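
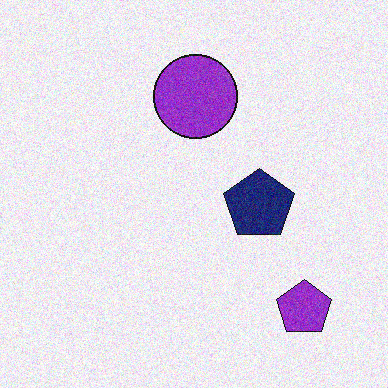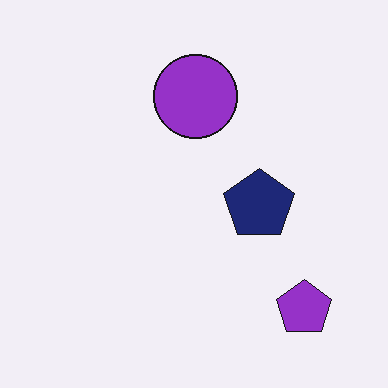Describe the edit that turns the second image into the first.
The first image is the second degraded with moderate additive noise.

Random speckle covers the whole image, including the flat background.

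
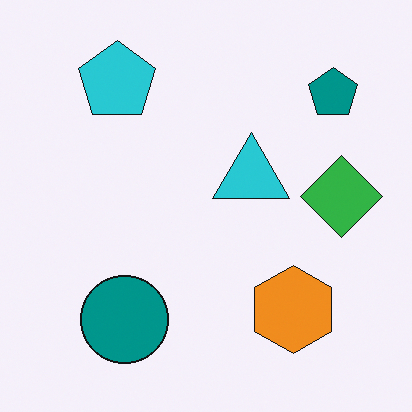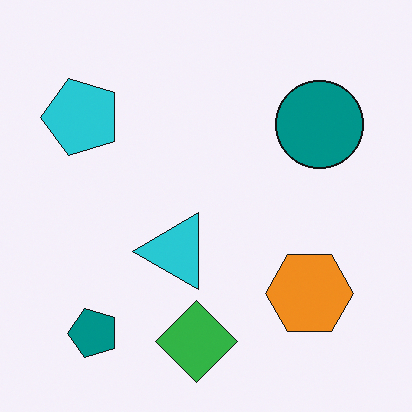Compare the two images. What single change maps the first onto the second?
The image was transposed (reflected across the top-left ↔ bottom-right diagonal).

Shapes have swapped their row and column positions — what was in the top-right is now in the bottom-left — a diagonal reflection.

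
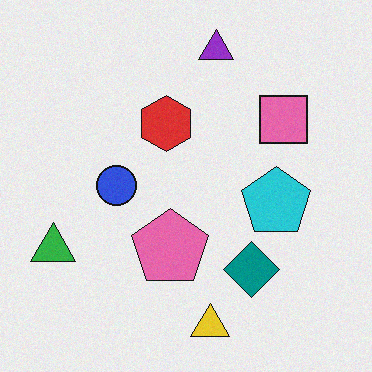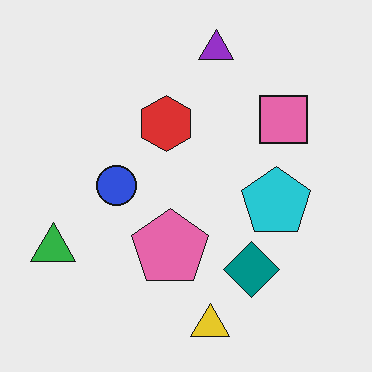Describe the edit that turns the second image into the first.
The transformation is: degraded with a light layer of grain.

Random speckle covers the whole image, including the flat background.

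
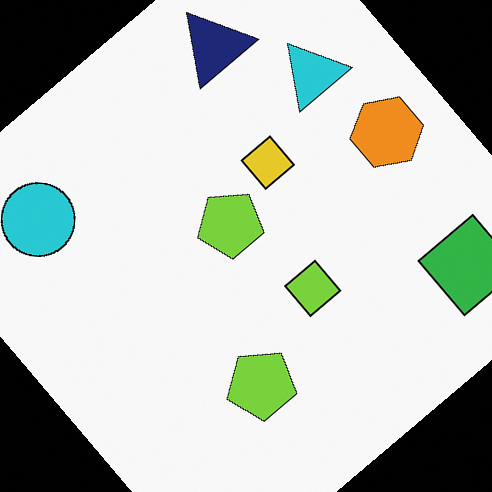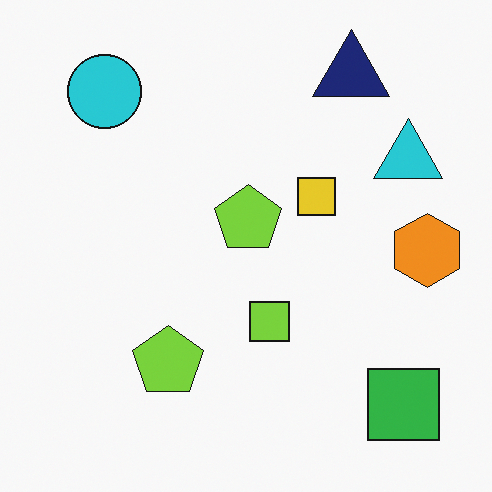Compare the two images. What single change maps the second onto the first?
The image was rotated counter-clockwise by a large amount — several tens of degrees.

Every shape is tilted by the same angle and the image corners show triangular fill wedges — a whole-image rotation by a non-right angle.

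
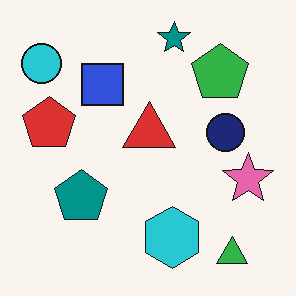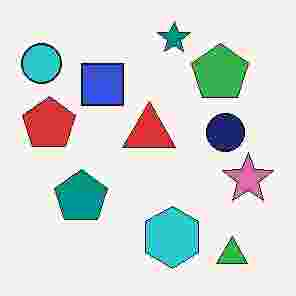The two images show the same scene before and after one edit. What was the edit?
The second image is the first heavily JPEG-compressed with obvious blocking artifacts.

Blocky 8×8 compression artifacts appear around shape edges and the flat background shows ringing — characteristic JPEG degradation.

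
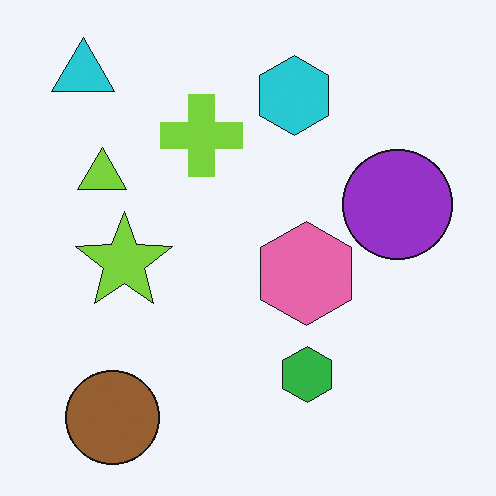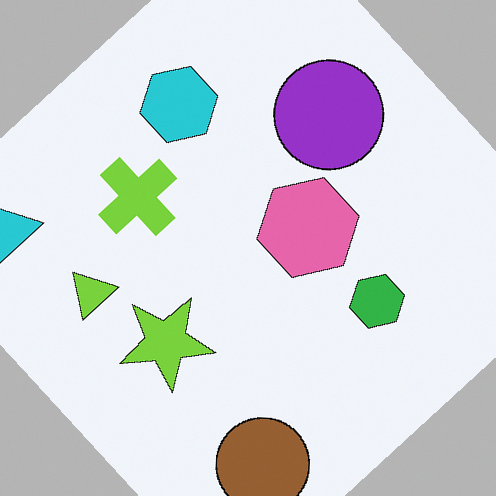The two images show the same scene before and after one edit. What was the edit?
It was rotated counter-clockwise by a large amount — several tens of degrees.

Every shape is tilted by the same angle and the image corners show triangular fill wedges — a whole-image rotation by a non-right angle.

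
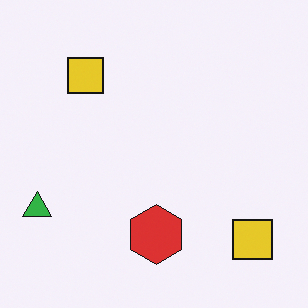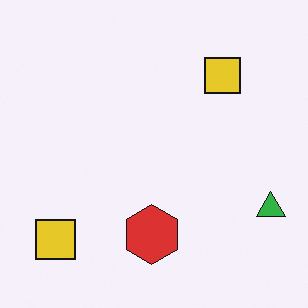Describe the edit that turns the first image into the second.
It was flipped horizontally (left ↔ right).

The green triangle is in the bottom-left of the first image and the bottom-right of the second — shapes on opposite sides of the vertical midline have swapped in a mirror flip.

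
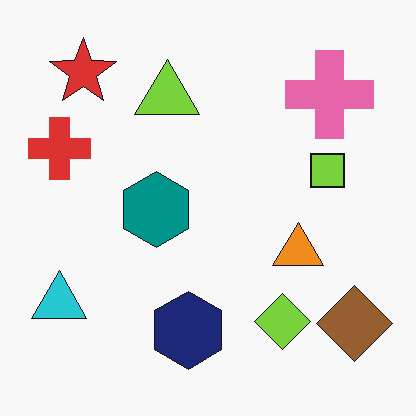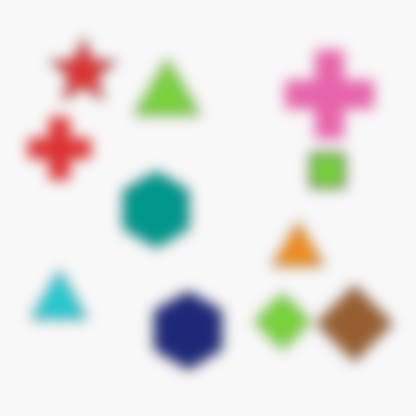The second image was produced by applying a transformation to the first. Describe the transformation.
This is the original image heavily blurred.

Shape edges and outlines are uniformly softened across the whole image.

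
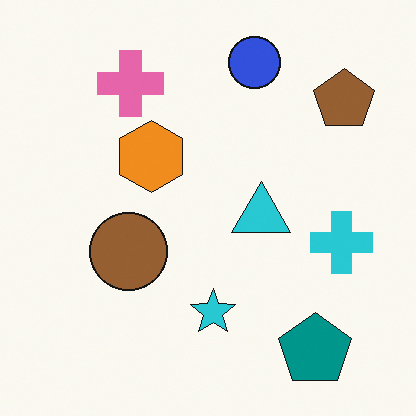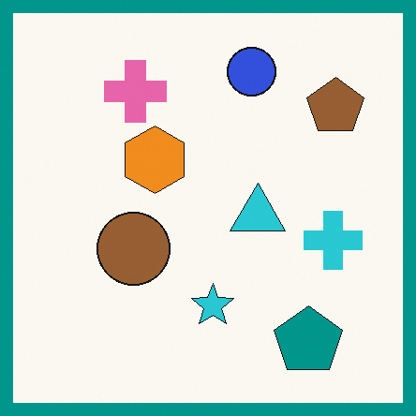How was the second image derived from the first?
This is the original image framed with a teal border.

A solid teal frame runs around the edge of the second image, with the content slightly shrunk inside it.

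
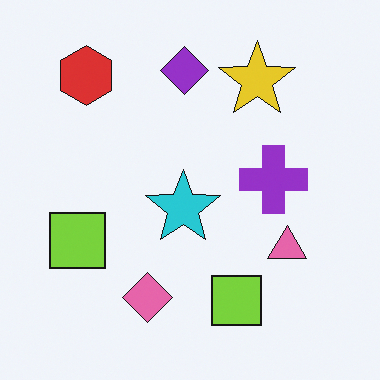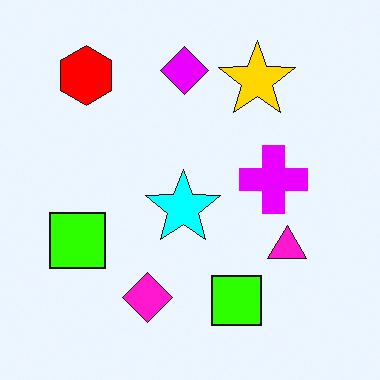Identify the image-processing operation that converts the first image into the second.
This is the original image made much more vivid (saturation change).

All colors are more vivid — a global saturation change.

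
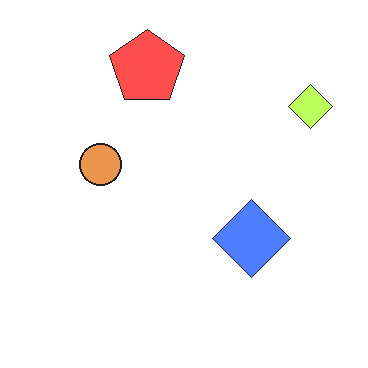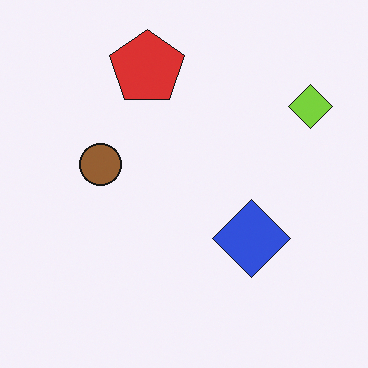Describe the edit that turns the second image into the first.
Substantially brightened.

Every pixel — background and shapes alike — is uniformly brightened.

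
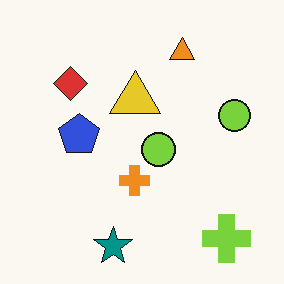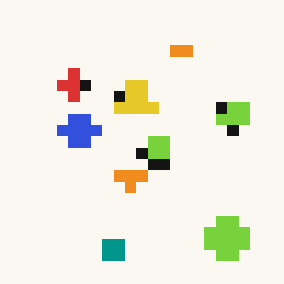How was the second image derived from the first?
The transformation is: heavily pixelated into large blocks.

Shapes are reduced to large square blocks; fine edges and outlines are lost — a downscale-then-upscale (mosaic) effect.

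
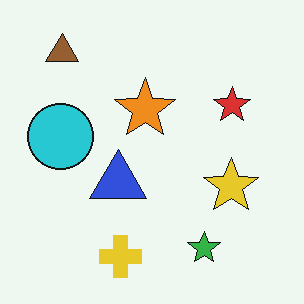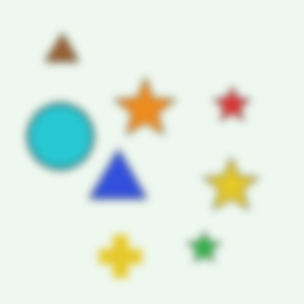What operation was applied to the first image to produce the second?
The image was noticeably gaussian-blurred.

Shape edges and outlines are uniformly softened across the whole image.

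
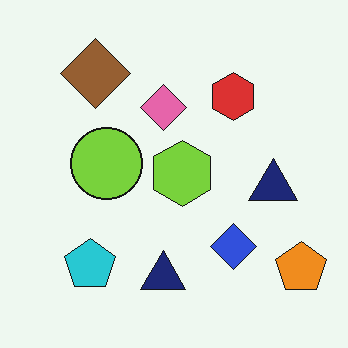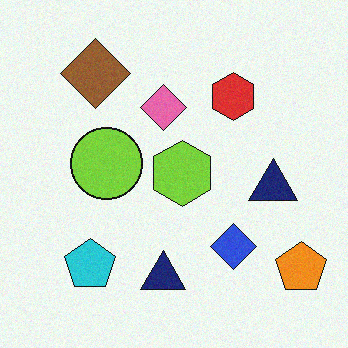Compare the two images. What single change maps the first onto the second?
Degraded with light additive noise.

Random speckle covers the whole image, including the flat background.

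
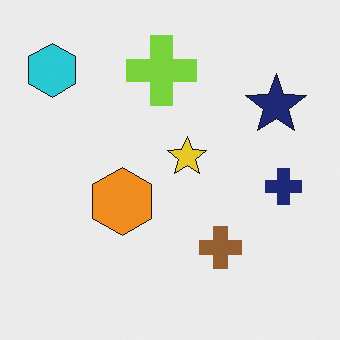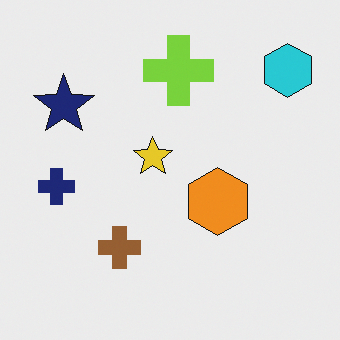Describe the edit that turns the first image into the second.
The image was flipped horizontally (left ↔ right).

The cyan hexagon is in the top-left of the first image and the top-right of the second — shapes on opposite sides of the vertical midline have swapped in a mirror flip.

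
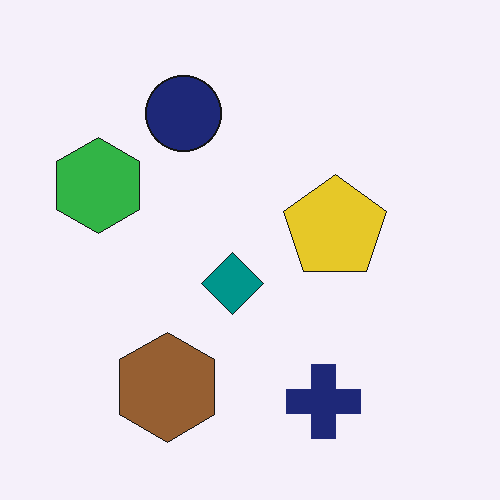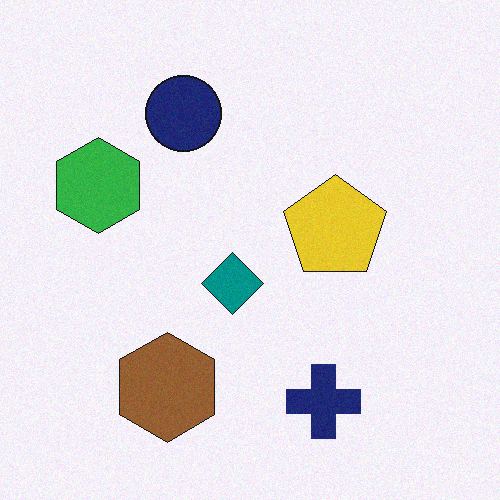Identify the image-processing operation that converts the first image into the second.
Degraded with light additive noise.

Random speckle covers the whole image, including the flat background.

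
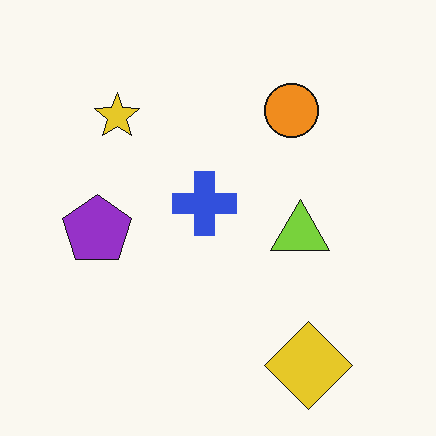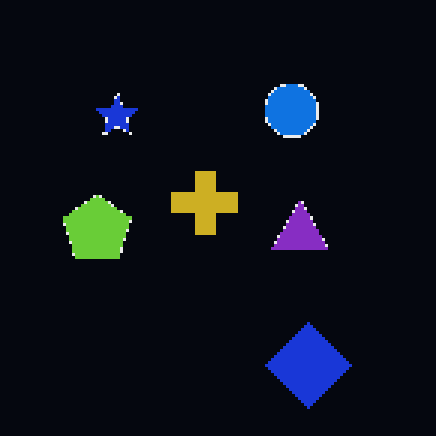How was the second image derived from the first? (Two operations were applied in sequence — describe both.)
It was color-inverted (negative), then mildly pixelated.

The light background has become dark and every shape's color is its complement — a photographic negative. Shapes are reduced to large square blocks; fine edges and outlines are lost — a downscale-then-upscale (mosaic) effect.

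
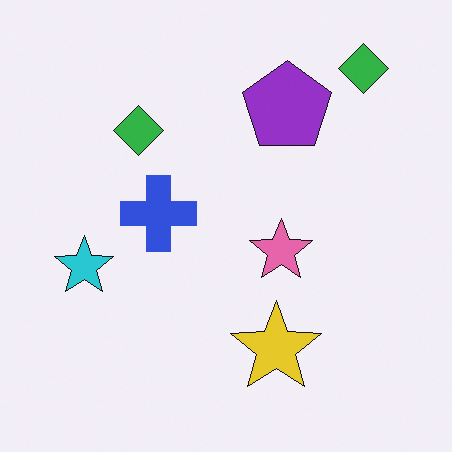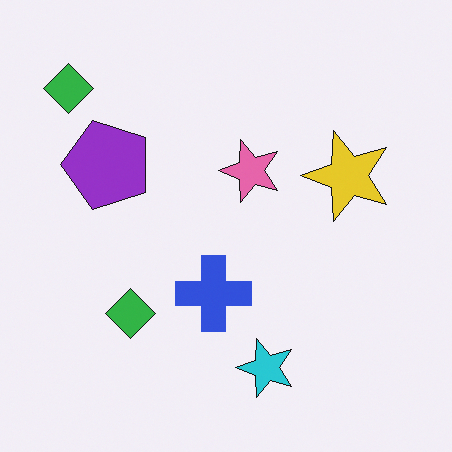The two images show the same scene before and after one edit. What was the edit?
The transformation is: rotated 90° counter-clockwise.

The cyan star sits in the left of the first image and the bottom of the second — consistent with a whole-image 90° counter-clockwise rotation.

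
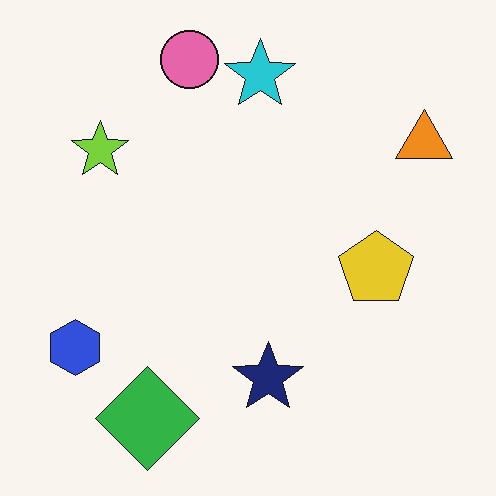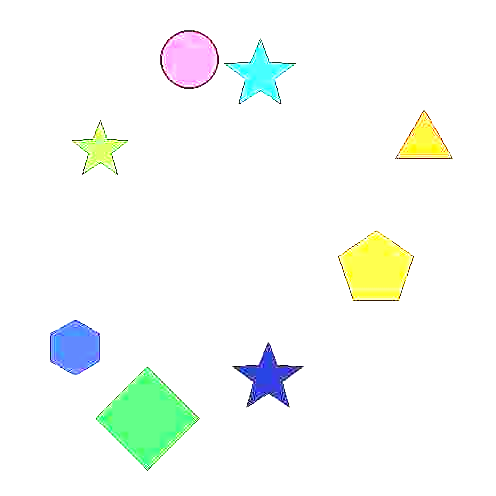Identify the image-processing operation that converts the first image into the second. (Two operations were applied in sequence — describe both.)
The second image is the first heavily JPEG-compressed with obvious blocking artifacts, then substantially brightened.

Blocky 8×8 compression artifacts appear around shape edges and the flat background shows ringing — characteristic JPEG degradation. Every pixel — background and shapes alike — is uniformly brightened.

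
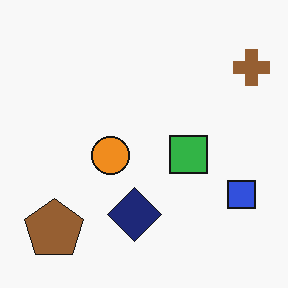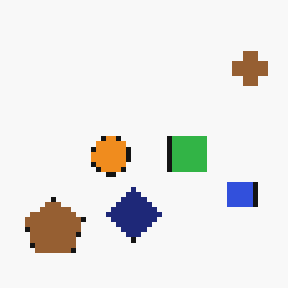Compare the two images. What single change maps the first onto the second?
Mildly pixelated.

Shapes are reduced to large square blocks; fine edges and outlines are lost — a downscale-then-upscale (mosaic) effect.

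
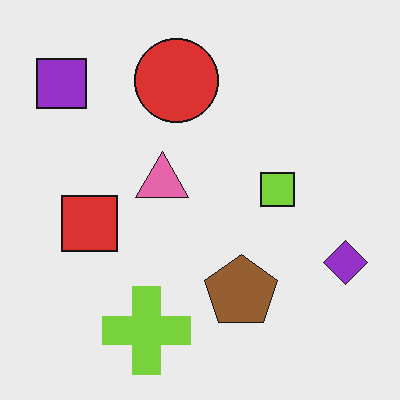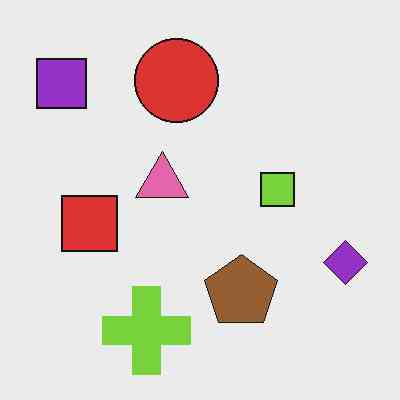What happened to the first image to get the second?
Given moderate JPEG compression.

Blocky 8×8 compression artifacts appear around shape edges and the flat background shows ringing — characteristic JPEG degradation.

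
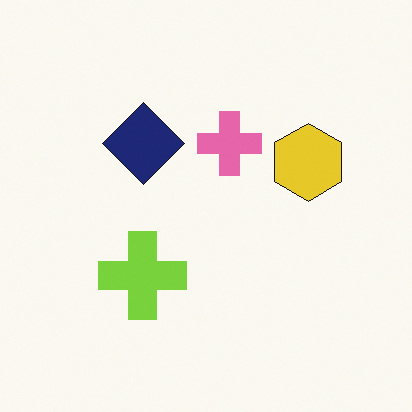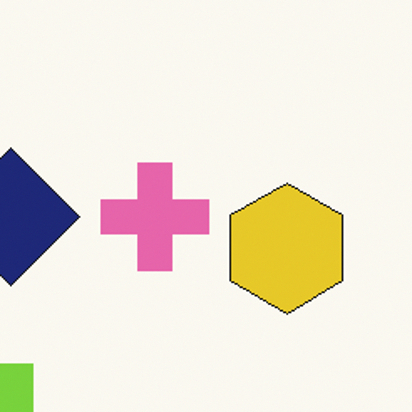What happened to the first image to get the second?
Cropped to a noticeably smaller region and rescaled.

The visible shapes are larger and the field of view is narrower; shapes near the original edges may be partly or wholly outside the frame — a crop-and-rescale.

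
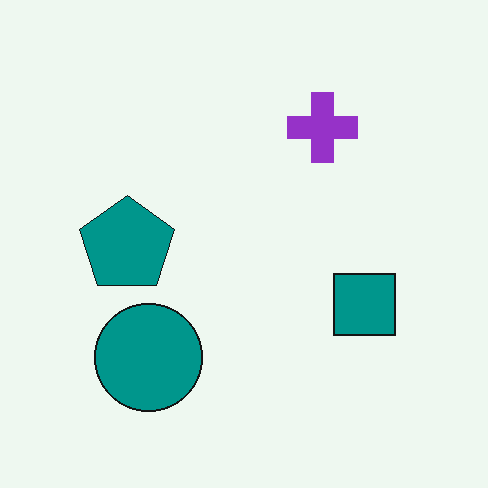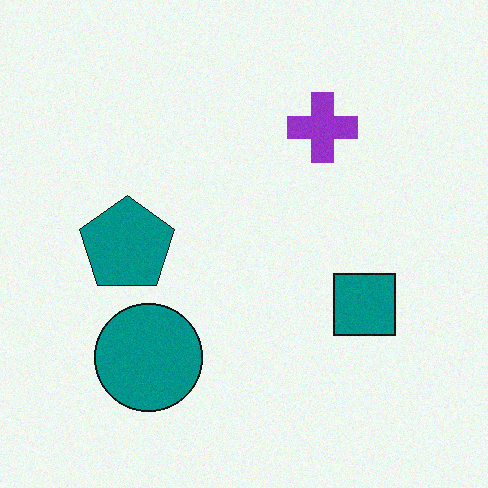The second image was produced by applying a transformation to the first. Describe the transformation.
The second image is the first degraded with subtle gaussian noise.

Random speckle covers the whole image, including the flat background.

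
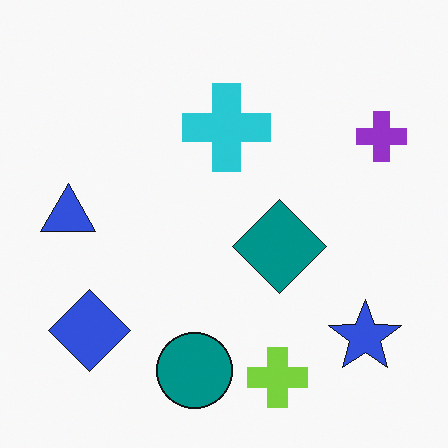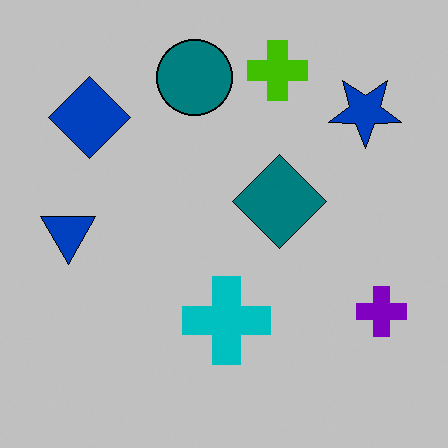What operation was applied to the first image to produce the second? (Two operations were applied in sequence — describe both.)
It was aggressively posterized, then flipped vertically (top ↔ bottom).

Each flat color has snapped to a coarser quantized level — most visibly, the near-white background has dropped to a flat grey. The lime cross is in the bottom of the first image and the top of the second — shapes on opposite sides of the horizontal midline have swapped in a mirror flip.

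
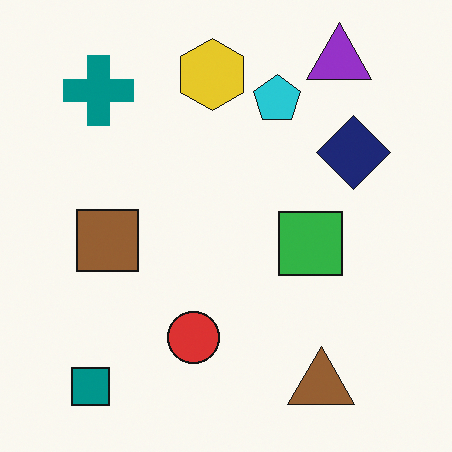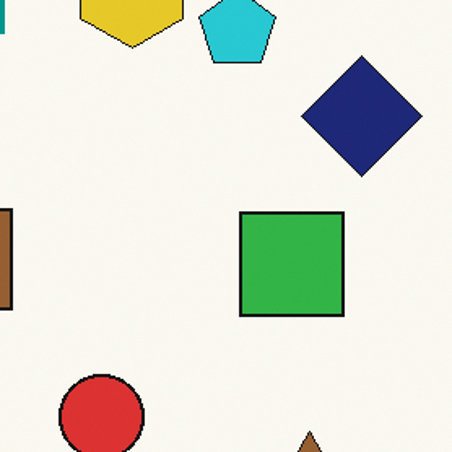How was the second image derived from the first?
This is the original image cropped tightly and scaled back up.

The visible shapes are larger and the field of view is narrower; shapes near the original edges may be partly or wholly outside the frame — a crop-and-rescale.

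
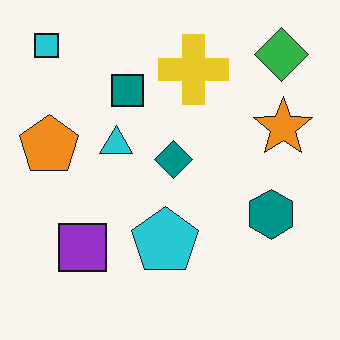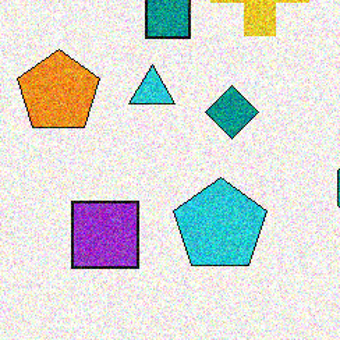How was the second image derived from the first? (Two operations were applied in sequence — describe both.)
The second image is the first degraded with moderate additive noise, then cropped slightly and scaled back up.

Random speckle covers the whole image, including the flat background. The visible shapes are larger and the field of view is narrower; shapes near the original edges may be partly or wholly outside the frame — a crop-and-rescale.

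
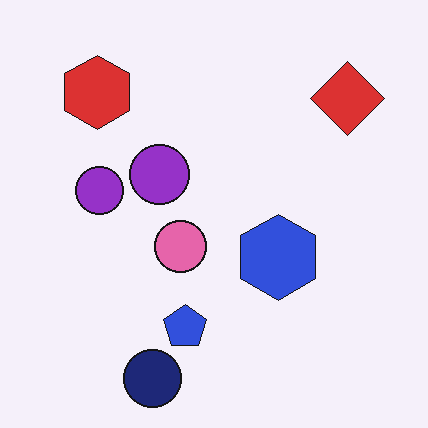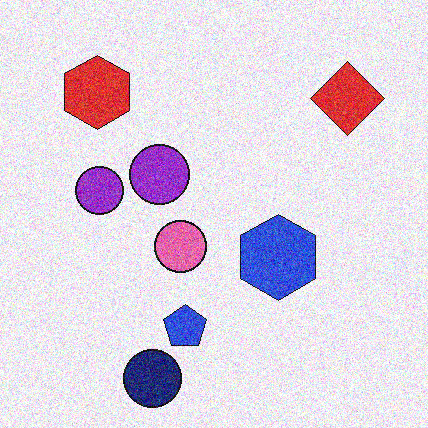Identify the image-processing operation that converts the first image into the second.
This is the original image degraded with a thick layer of grain.

Random speckle covers the whole image, including the flat background.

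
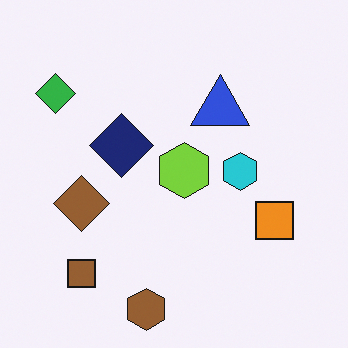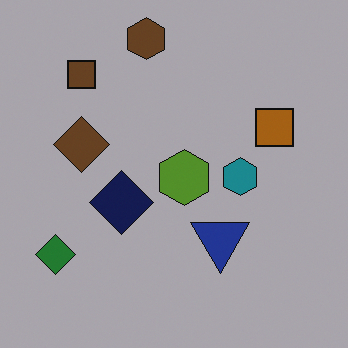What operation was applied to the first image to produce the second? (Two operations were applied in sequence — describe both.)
It was flipped vertically (top ↔ bottom), then darkened a lot.

The brown hexagon is in the bottom of the first image and the top of the second — shapes on opposite sides of the horizontal midline have swapped in a mirror flip. Every pixel — background and shapes alike — is uniformly darkened.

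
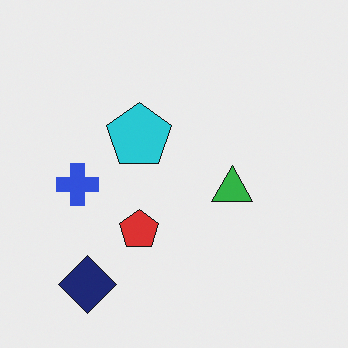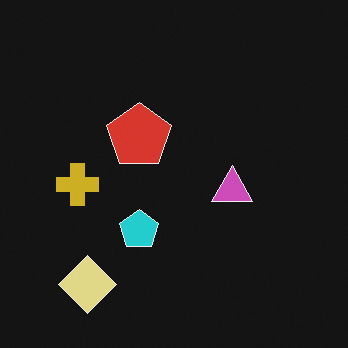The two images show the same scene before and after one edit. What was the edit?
The transformation is: color-inverted (negative).

The light background has become dark and every shape's color is its complement — a photographic negative.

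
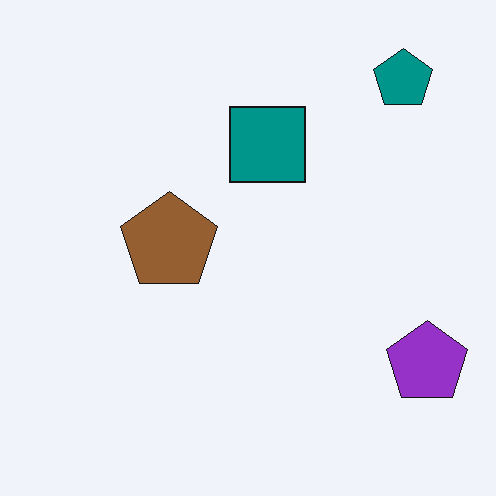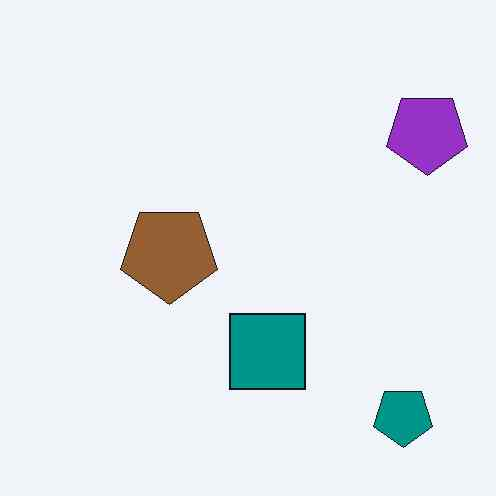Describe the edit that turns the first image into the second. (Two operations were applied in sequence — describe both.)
This is the original image flipped vertically (top ↔ bottom), then given moderate JPEG compression.

The teal pentagon is in the top-right of the first image and the bottom-right of the second — shapes on opposite sides of the horizontal midline have swapped in a mirror flip. Blocky 8×8 compression artifacts appear around shape edges and the flat background shows ringing — characteristic JPEG degradation.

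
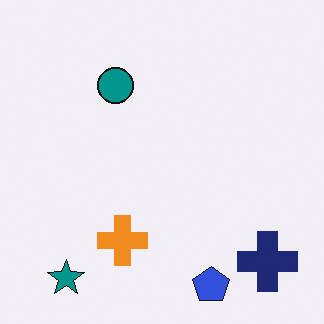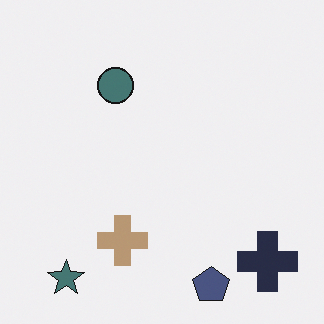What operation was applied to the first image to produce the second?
This is the original image heavily desaturated.

All colors are more muted and greyish — a global saturation change.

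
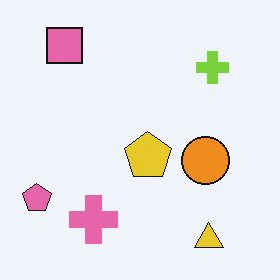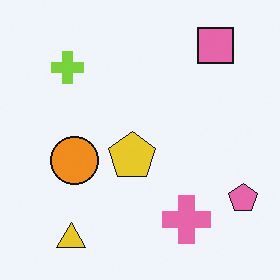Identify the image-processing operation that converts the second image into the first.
It was flipped horizontally (left ↔ right).

The pink pentagon is in the bottom-right of the second image and the bottom-left of the first — shapes on opposite sides of the vertical midline have swapped in a mirror flip.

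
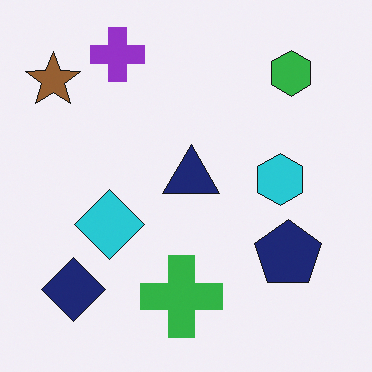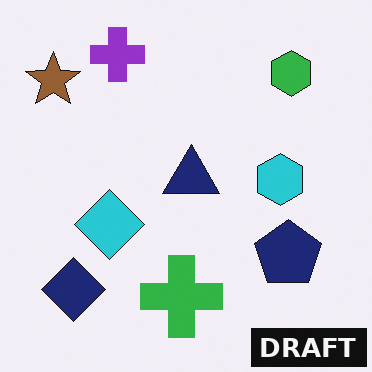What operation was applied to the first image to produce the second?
The transformation is: watermarked with the text "DRAFT" in the lower-right corner.

A dark label reading "DRAFT" appears in the lower-right corner.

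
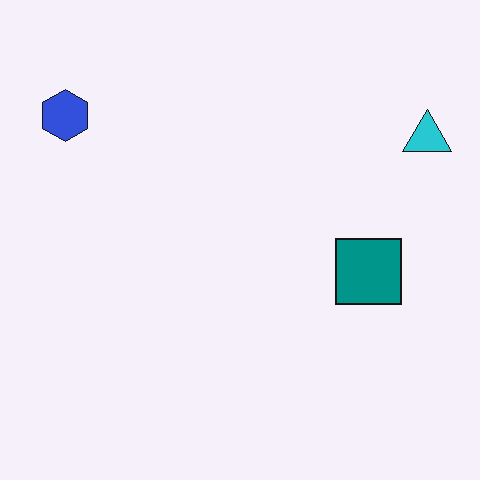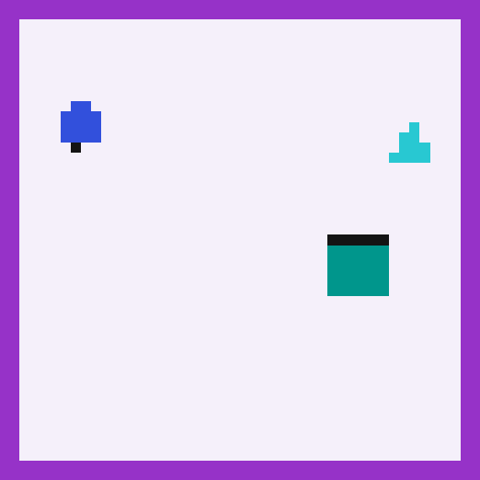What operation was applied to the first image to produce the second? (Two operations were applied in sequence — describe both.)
Coarsely pixelated, then framed with a purple border.

Shapes are reduced to large square blocks; fine edges and outlines are lost — a downscale-then-upscale (mosaic) effect. A solid purple frame runs around the edge of the second image, with the content slightly shrunk inside it.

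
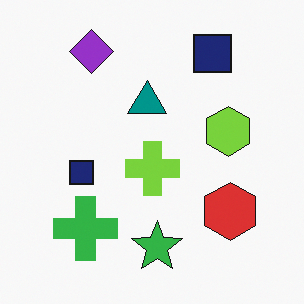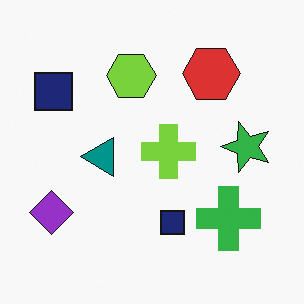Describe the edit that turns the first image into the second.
It was rotated 90° counter-clockwise.

The purple diamond sits in the top-left of the first image and the bottom-left of the second — consistent with a whole-image 90° counter-clockwise rotation.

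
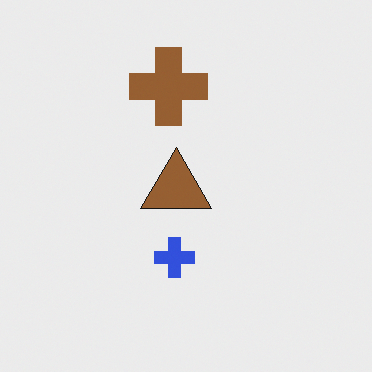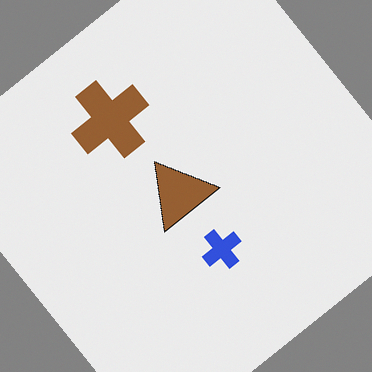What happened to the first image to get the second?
Rotated counter-clockwise by a large amount — several tens of degrees.

Every shape is tilted by the same angle and the image corners show triangular fill wedges — a whole-image rotation by a non-right angle.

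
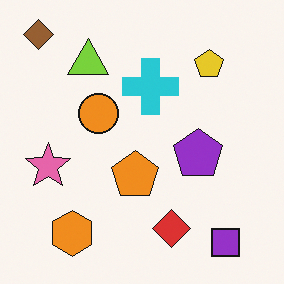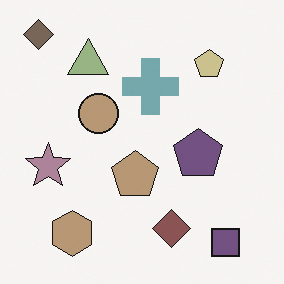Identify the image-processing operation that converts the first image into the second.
It was made much more muted (saturation change).

All colors are more muted and greyish — a global saturation change.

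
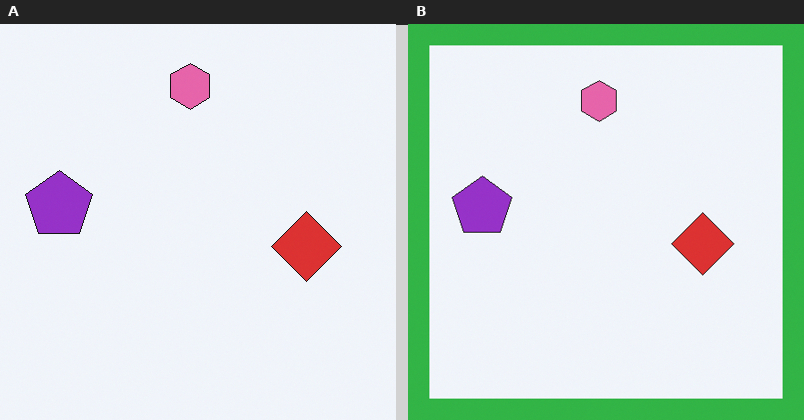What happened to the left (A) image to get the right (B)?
The image was framed with a green border.

A solid green frame runs around the edge of the right (B) image, with the content slightly shrunk inside it.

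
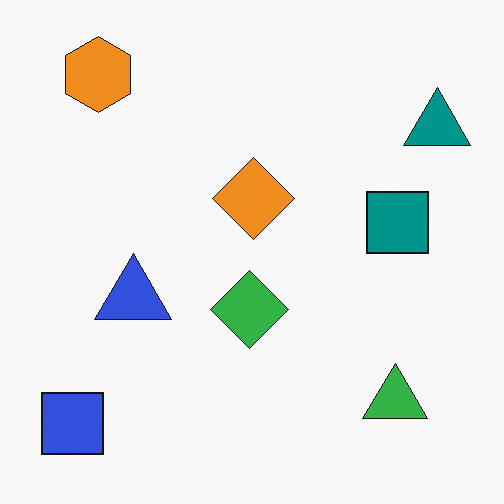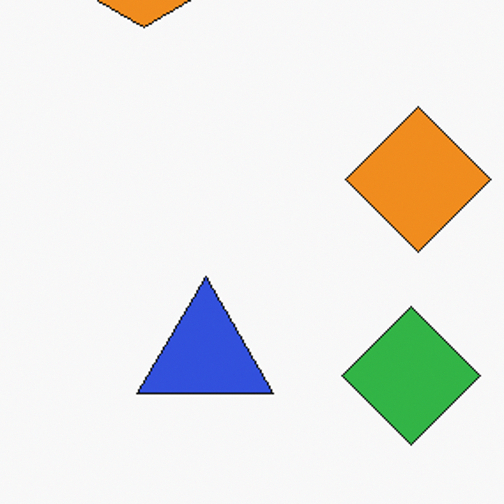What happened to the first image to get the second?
The image was cropped to a noticeably smaller region and rescaled.

The visible shapes are larger and the field of view is narrower; shapes near the original edges may be partly or wholly outside the frame — a crop-and-rescale.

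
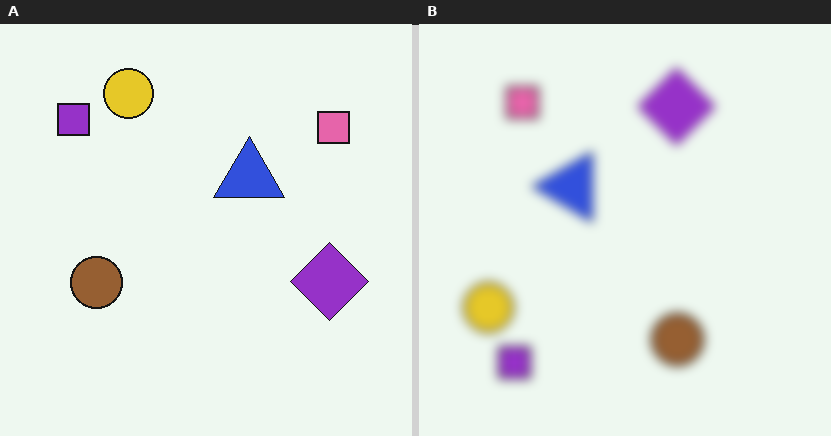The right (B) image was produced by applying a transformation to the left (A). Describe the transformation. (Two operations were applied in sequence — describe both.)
The image was heavily blurred, then rotated 90° counter-clockwise.

Shape edges and outlines are uniformly softened across the whole image. The purple square sits in the top-left of the left (A) image and the bottom-left of the right (B) — consistent with a whole-image 90° counter-clockwise rotation.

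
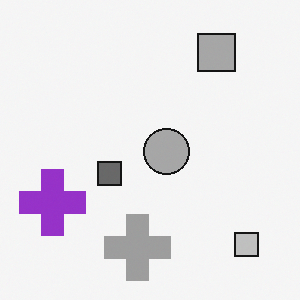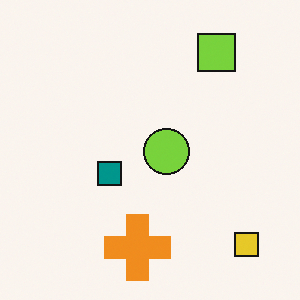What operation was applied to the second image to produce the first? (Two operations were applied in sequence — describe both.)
It was converted to grayscale, then overlaid with an additional purple cross.

All color is removed — every shape is now a shade of grey. A purple cross appears in the first image that is absent from the second.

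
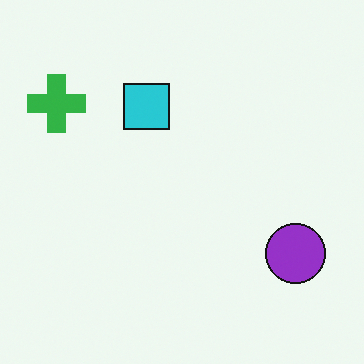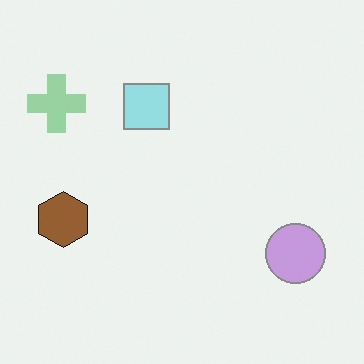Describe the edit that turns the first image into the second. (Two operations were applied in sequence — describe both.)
The transformation is: washed out (contrast reduced), then overlaid with an additional brown hexagon.

Tones are pushed toward mid-grey across the whole image — a global contrast change. A brown hexagon appears in the second image that is absent from the first.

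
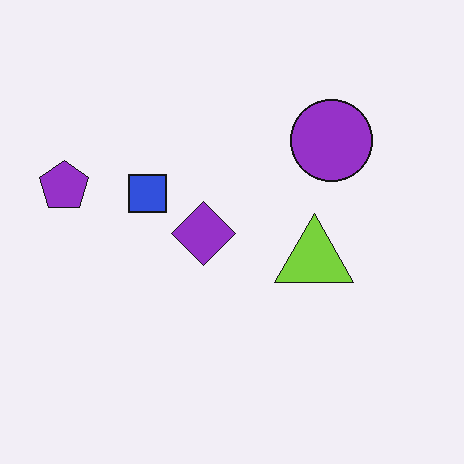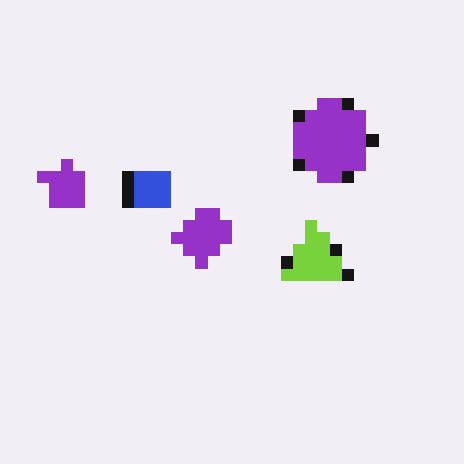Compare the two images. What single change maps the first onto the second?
The second image is the first coarsely pixelated.

Shapes are reduced to large square blocks; fine edges and outlines are lost — a downscale-then-upscale (mosaic) effect.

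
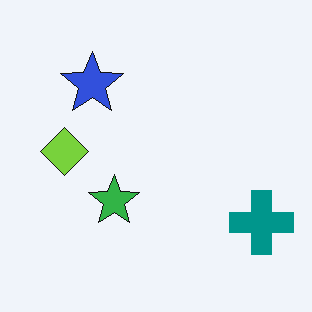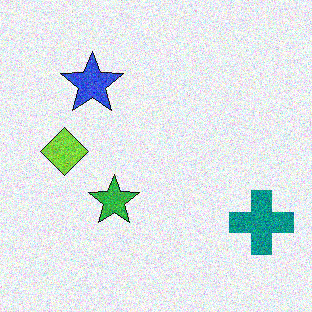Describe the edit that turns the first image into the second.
The image was degraded with visible gaussian noise.

Random speckle covers the whole image, including the flat background.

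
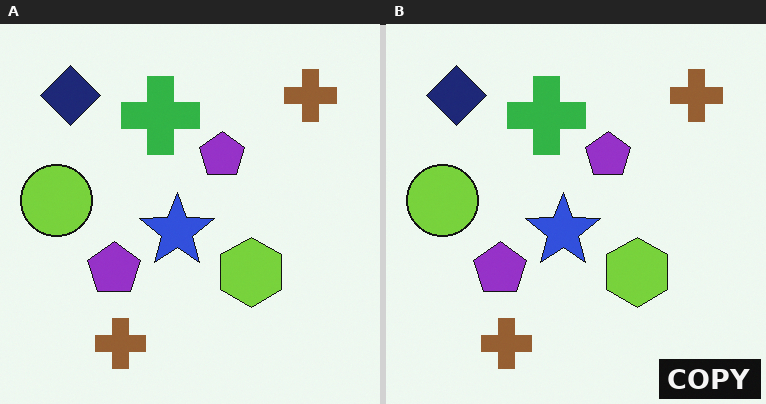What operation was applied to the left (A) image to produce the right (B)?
Watermarked with the text "COPY" in the lower-right corner.

A dark label reading "COPY" appears in the lower-right corner.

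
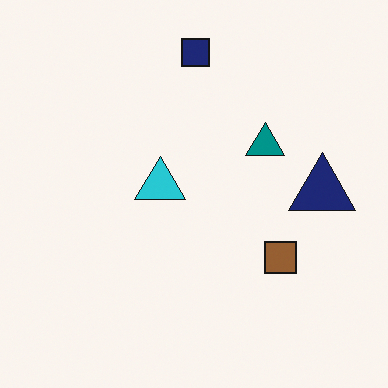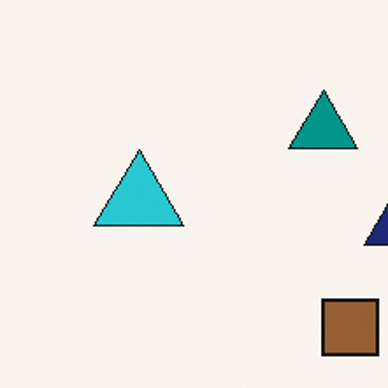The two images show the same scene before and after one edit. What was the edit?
Cropped to a noticeably smaller region and rescaled.

The visible shapes are larger and the field of view is narrower; shapes near the original edges may be partly or wholly outside the frame — a crop-and-rescale.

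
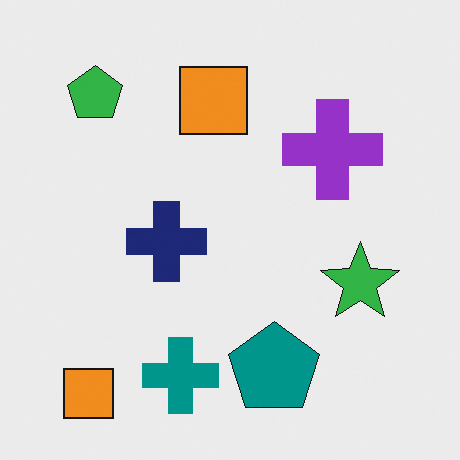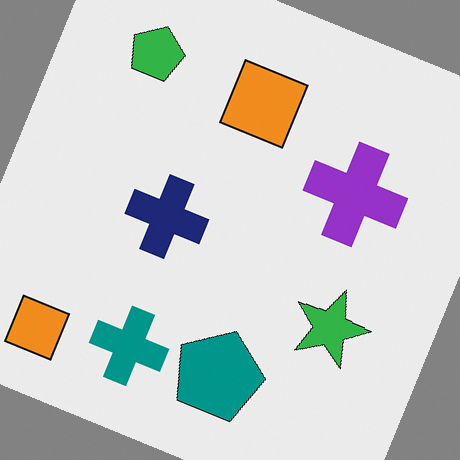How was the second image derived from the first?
Rotated clockwise by a moderate amount.

Every shape is tilted by the same angle and the image corners show triangular fill wedges — a whole-image rotation by a non-right angle.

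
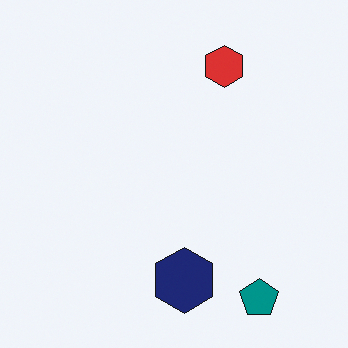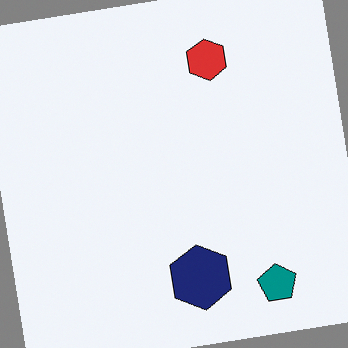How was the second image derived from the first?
This is the original image rotated counter-clockwise by a few degrees.

Every shape is tilted by the same angle and the image corners show triangular fill wedges — a whole-image rotation by a non-right angle.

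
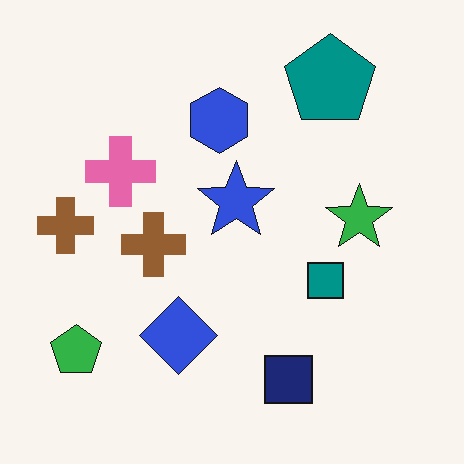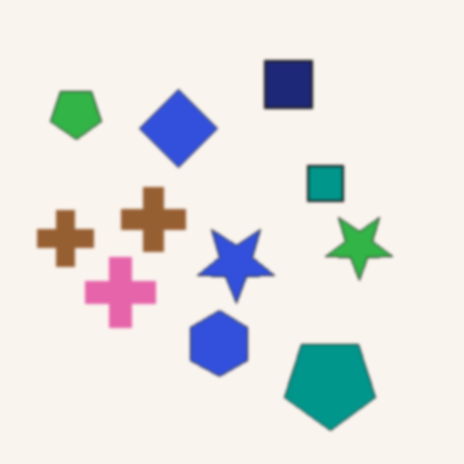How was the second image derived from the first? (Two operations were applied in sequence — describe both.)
The transformation is: flipped vertically (top ↔ bottom), then slightly softened.

The teal pentagon is in the top-right of the first image and the bottom-right of the second — shapes on opposite sides of the horizontal midline have swapped in a mirror flip. Shape edges and outlines are uniformly softened across the whole image.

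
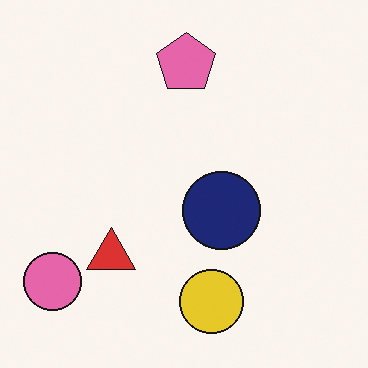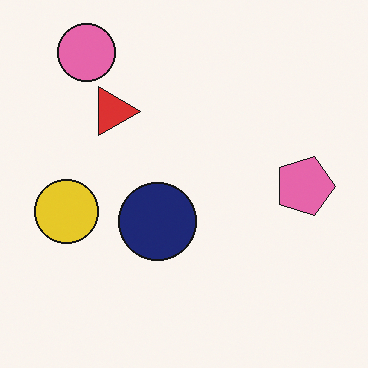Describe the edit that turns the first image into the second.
The transformation is: rotated 90° clockwise.

The pink circle sits in the bottom-left of the first image and the top-left of the second — consistent with a whole-image 90° clockwise rotation.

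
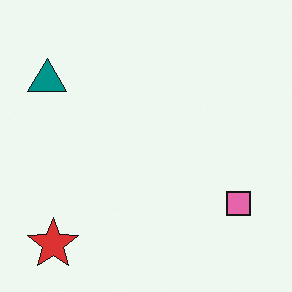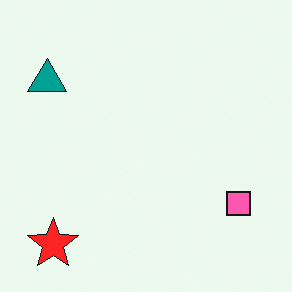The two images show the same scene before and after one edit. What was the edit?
It was slightly oversaturated.

All colors are more vivid — a global saturation change.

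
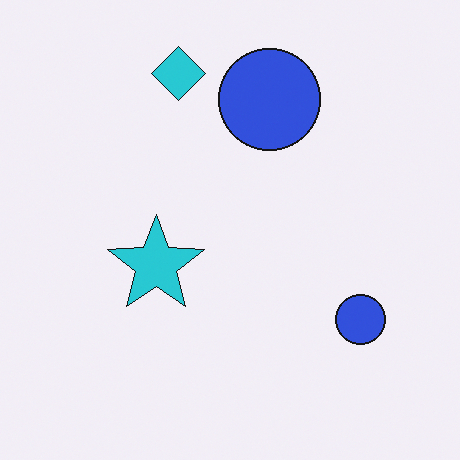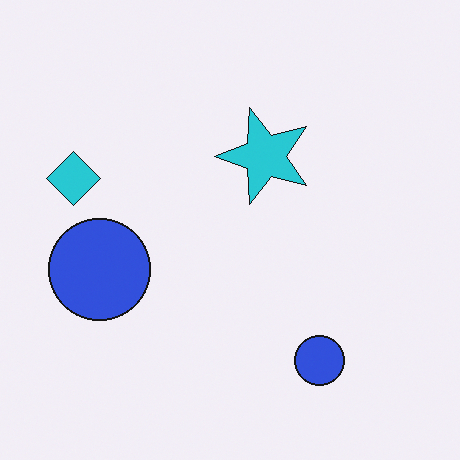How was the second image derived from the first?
The image was transposed (reflected across the top-left ↔ bottom-right diagonal).

Shapes have swapped their row and column positions — what was in the top-right is now in the bottom-left — a diagonal reflection.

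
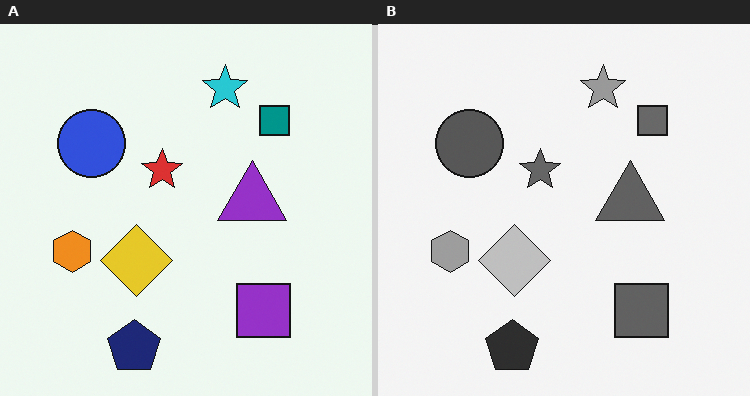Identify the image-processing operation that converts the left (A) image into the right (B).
The transformation is: converted to grayscale.

All color is removed — every shape is now a shade of grey.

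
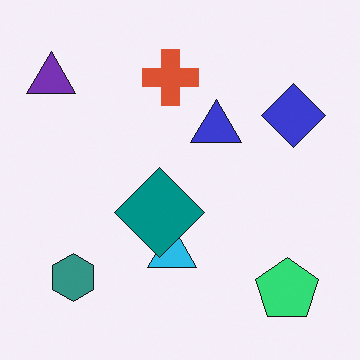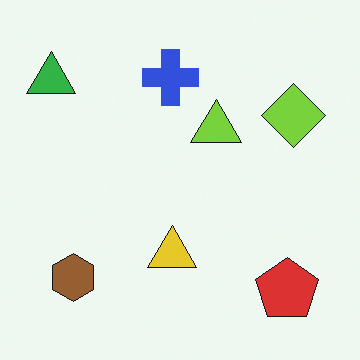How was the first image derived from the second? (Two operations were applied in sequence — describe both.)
Hue-shifted through roughly a third of the color wheel, then overlaid with an additional teal diamond.

Every shape's color has rotated by the same amount around the hue wheel — a uniform hue shift. A teal diamond appears in the first image that is absent from the second.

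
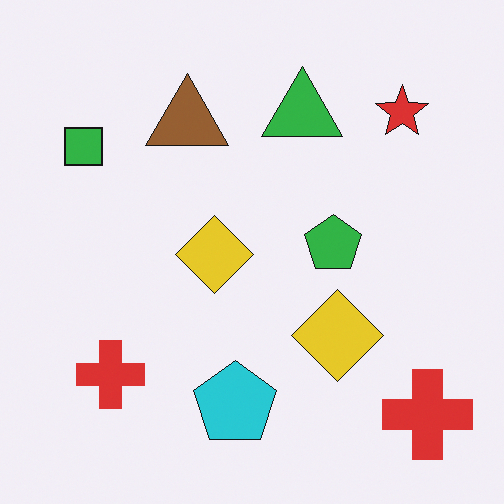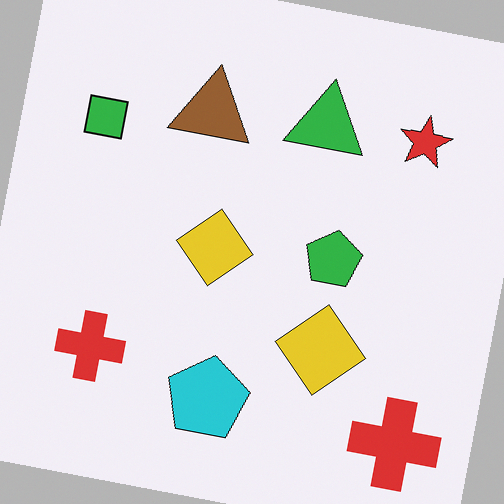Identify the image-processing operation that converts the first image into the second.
The transformation is: rotated clockwise by a few degrees.

Every shape is tilted by the same angle and the image corners show triangular fill wedges — a whole-image rotation by a non-right angle.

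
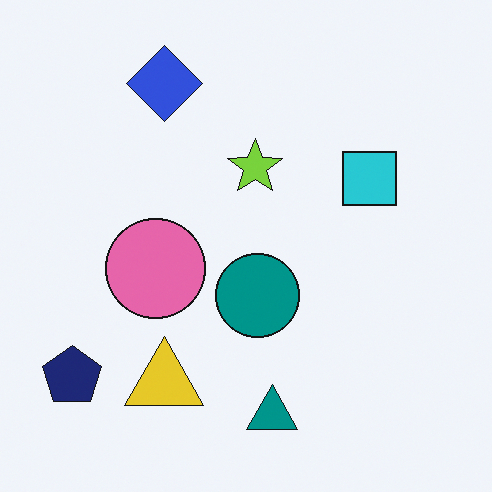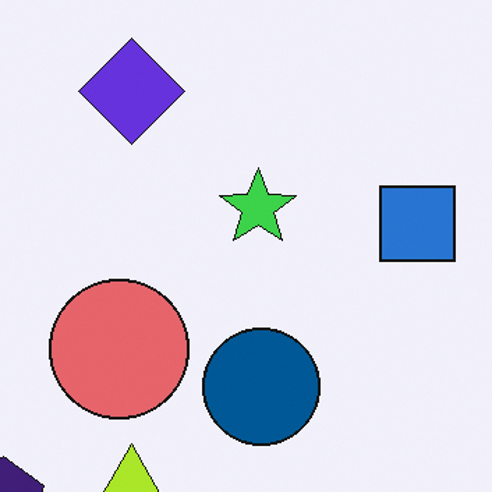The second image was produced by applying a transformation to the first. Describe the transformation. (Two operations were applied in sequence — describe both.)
The second image is the first cropped slightly and scaled back up, then hue-shifted slightly.

The visible shapes are larger and the field of view is narrower; shapes near the original edges may be partly or wholly outside the frame — a crop-and-rescale. Every shape's color has rotated by the same amount around the hue wheel — a uniform hue shift.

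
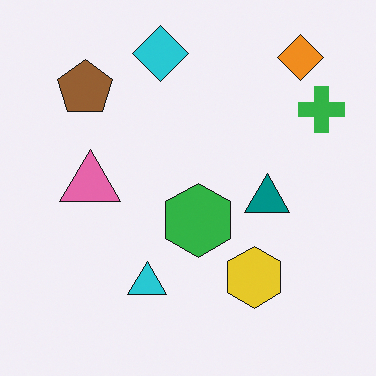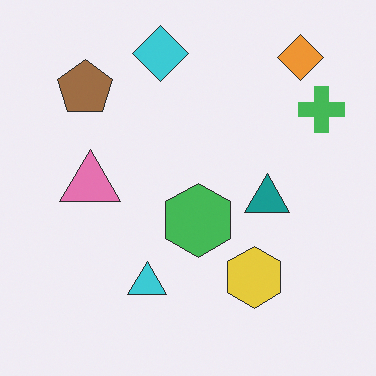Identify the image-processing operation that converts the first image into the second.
The image was given slightly reduced contrast.

Tones are pushed toward mid-grey across the whole image — a global contrast change.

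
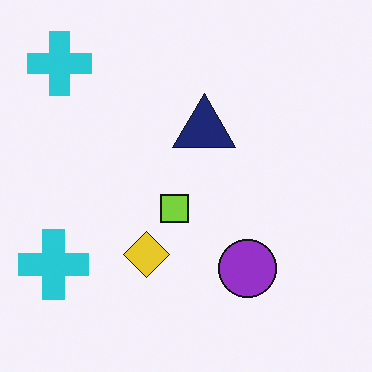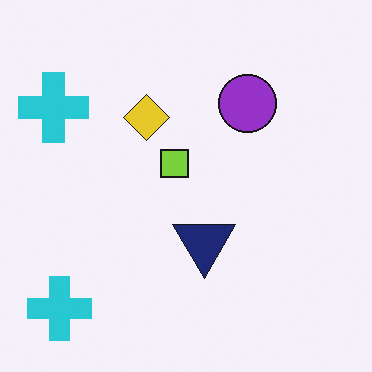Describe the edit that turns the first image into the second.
Flipped vertically (top ↔ bottom).

The purple circle is in the bottom of the first image and the top of the second — shapes on opposite sides of the horizontal midline have swapped in a mirror flip.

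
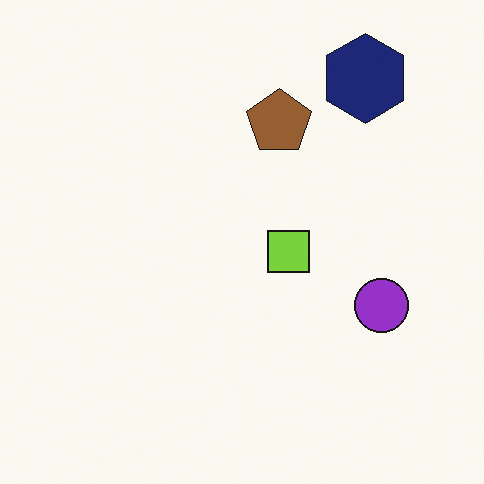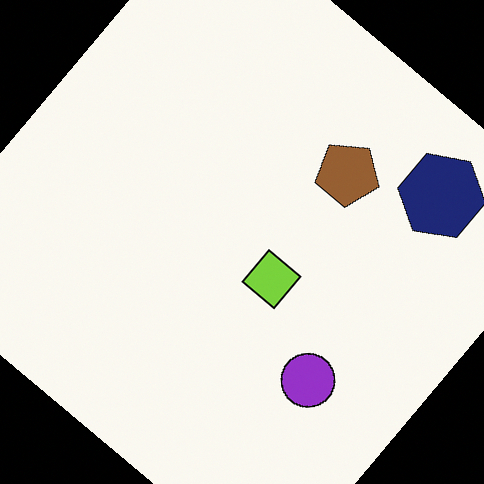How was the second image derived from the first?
The image was rotated clockwise by a large amount — several tens of degrees.

Every shape is tilted by the same angle and the image corners show triangular fill wedges — a whole-image rotation by a non-right angle.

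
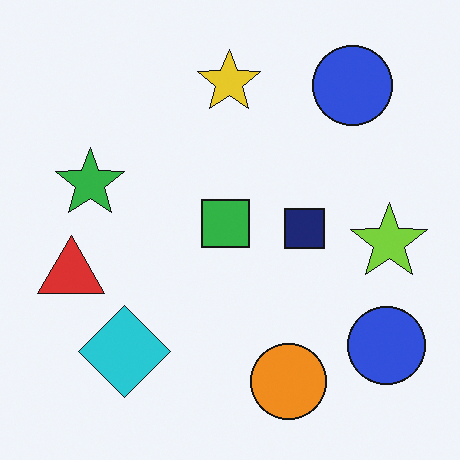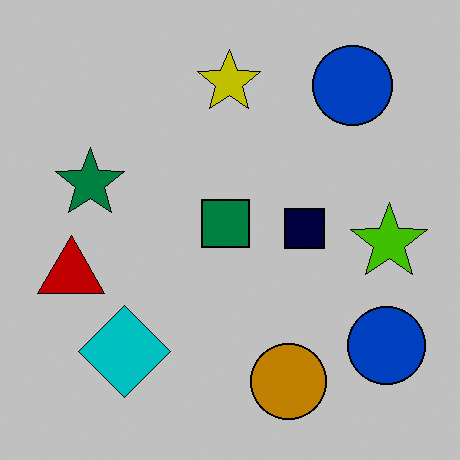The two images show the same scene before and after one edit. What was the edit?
The transformation is: aggressively posterized.

Each flat color has snapped to a coarser quantized level — most visibly, the near-white background has dropped to a flat grey.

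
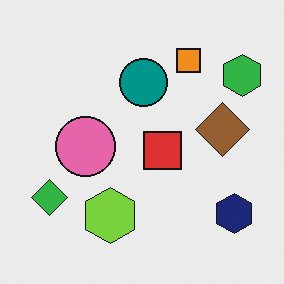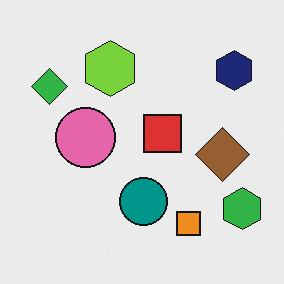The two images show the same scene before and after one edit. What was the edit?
The second image is the first flipped vertically (top ↔ bottom).

The orange square is in the top of the first image and the bottom of the second — shapes on opposite sides of the horizontal midline have swapped in a mirror flip.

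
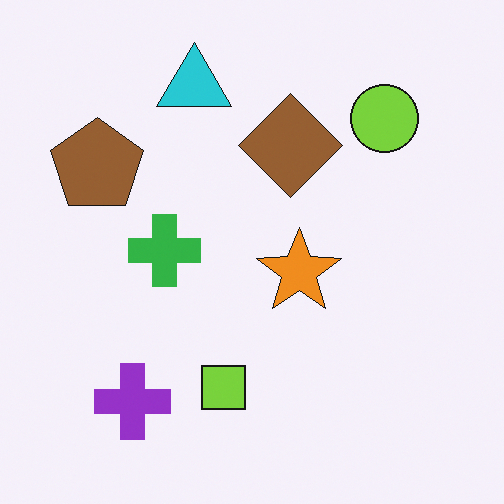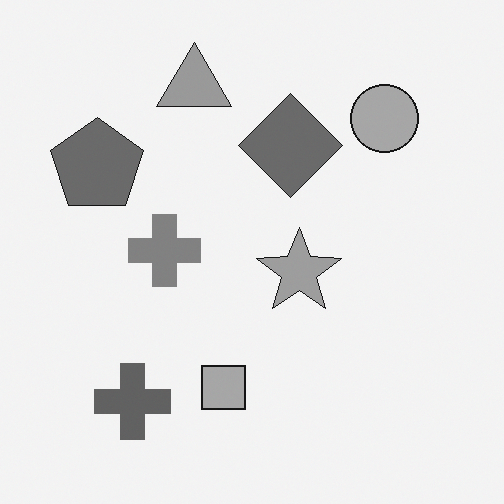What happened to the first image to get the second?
It was converted to grayscale.

All color is removed — every shape is now a shade of grey.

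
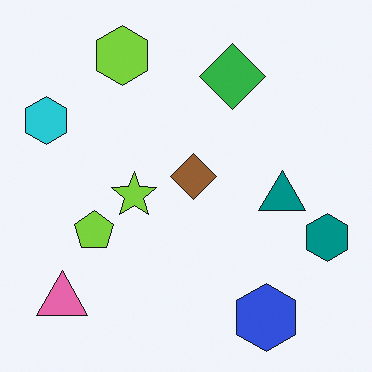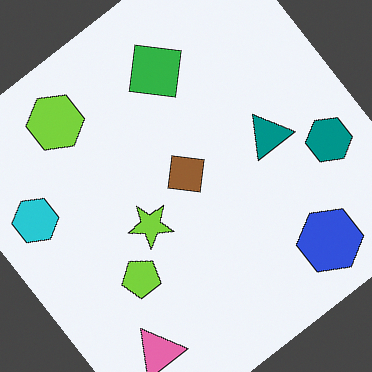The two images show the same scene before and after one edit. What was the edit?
It was rotated counter-clockwise by a large amount — several tens of degrees.

Every shape is tilted by the same angle and the image corners show triangular fill wedges — a whole-image rotation by a non-right angle.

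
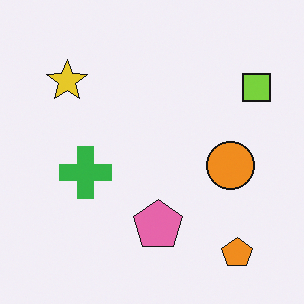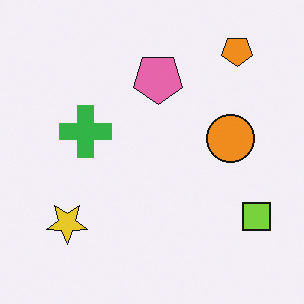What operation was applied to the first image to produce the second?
Flipped vertically (top ↔ bottom).

The orange pentagon is in the bottom-right of the first image and the top-right of the second — shapes on opposite sides of the horizontal midline have swapped in a mirror flip.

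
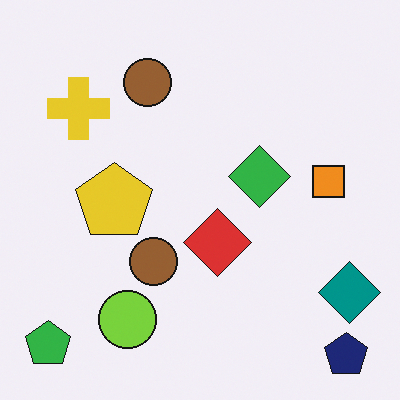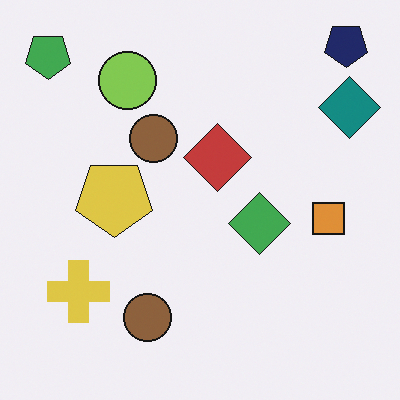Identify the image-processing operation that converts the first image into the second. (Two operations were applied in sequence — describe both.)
The transformation is: slightly desaturated, then flipped vertically (top ↔ bottom).

All colors are more muted and greyish — a global saturation change. The navy pentagon is in the bottom-right of the first image and the top-right of the second — shapes on opposite sides of the horizontal midline have swapped in a mirror flip.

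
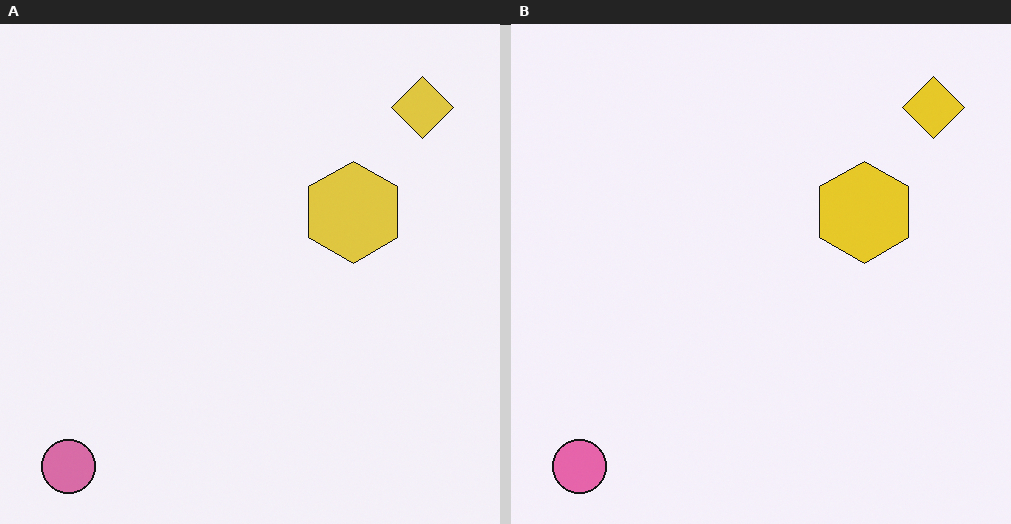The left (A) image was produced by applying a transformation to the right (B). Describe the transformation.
The transformation is: slightly desaturated.

All colors are more muted and greyish — a global saturation change.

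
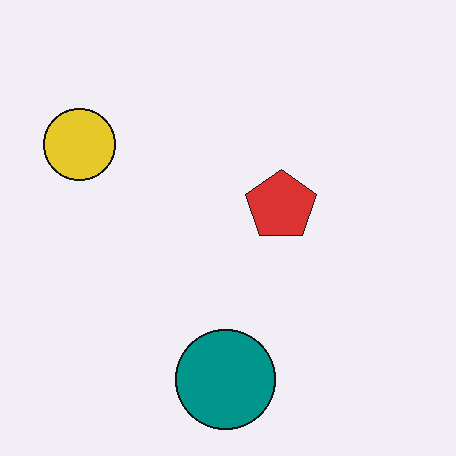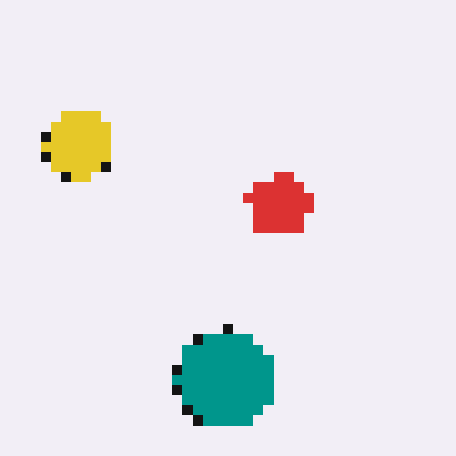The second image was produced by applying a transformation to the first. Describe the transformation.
The transformation is: coarsely pixelated.

Shapes are reduced to large square blocks; fine edges and outlines are lost — a downscale-then-upscale (mosaic) effect.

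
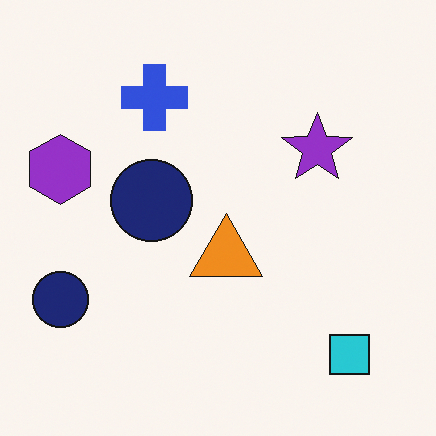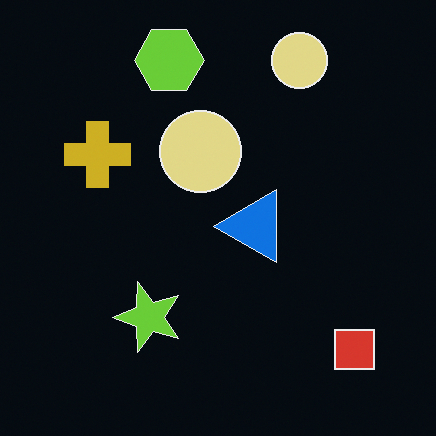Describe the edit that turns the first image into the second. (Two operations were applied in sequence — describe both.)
Transposed (reflected across the top-left ↔ bottom-right diagonal), then color-inverted (negative).

Shapes have swapped their row and column positions — what was in the top-right is now in the bottom-left — a diagonal reflection. The light background has become dark and every shape's color is its complement — a photographic negative.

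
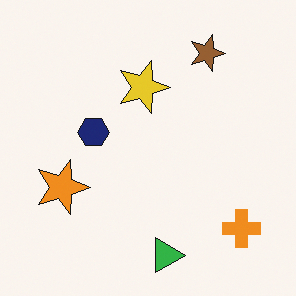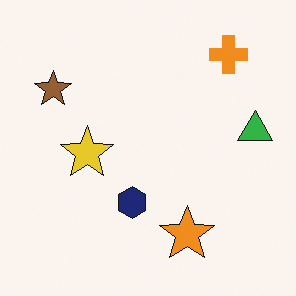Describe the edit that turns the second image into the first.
The image was rotated 90° clockwise.

The orange cross sits in the top-right of the second image and the bottom-right of the first — consistent with a whole-image 90° clockwise rotation.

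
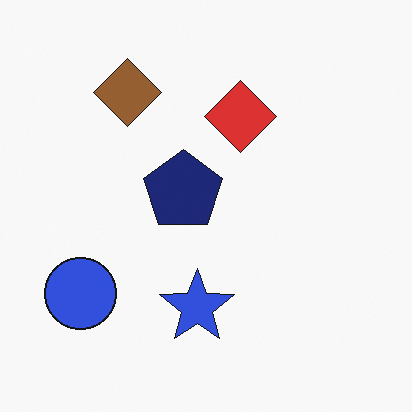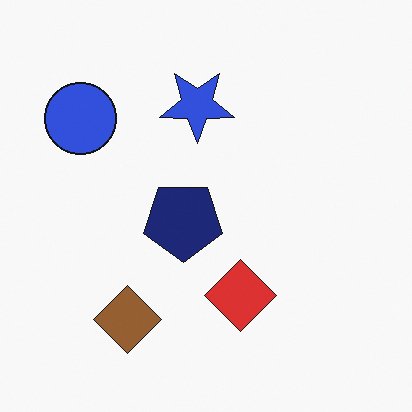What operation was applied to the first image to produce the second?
The transformation is: flipped vertically (top ↔ bottom).

The brown diamond is in the top-left of the first image and the bottom-left of the second — shapes on opposite sides of the horizontal midline have swapped in a mirror flip.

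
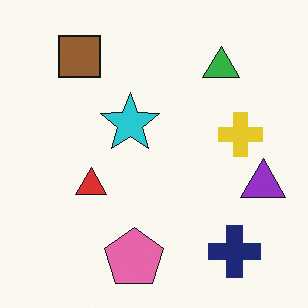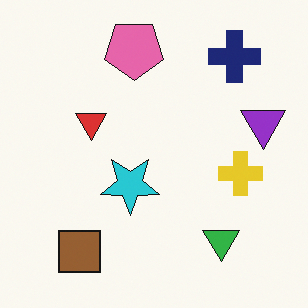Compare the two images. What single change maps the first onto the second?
The second image is the first flipped vertically (top ↔ bottom).

The pink pentagon is in the bottom of the first image and the top of the second — shapes on opposite sides of the horizontal midline have swapped in a mirror flip.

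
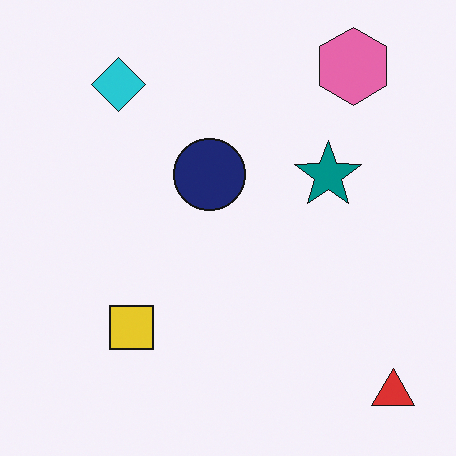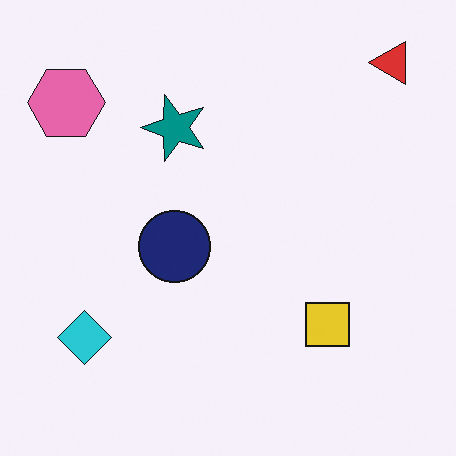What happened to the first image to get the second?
The image was rotated 90° counter-clockwise.

The red triangle sits in the bottom-right of the first image and the top-right of the second — consistent with a whole-image 90° counter-clockwise rotation.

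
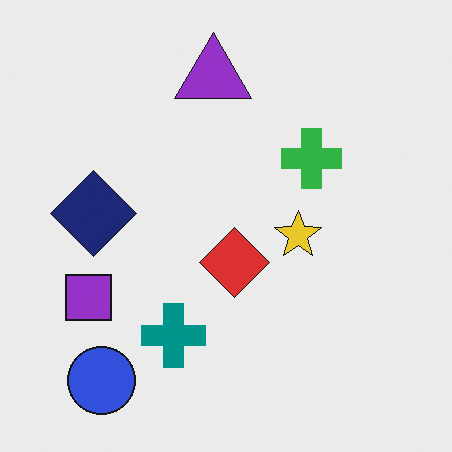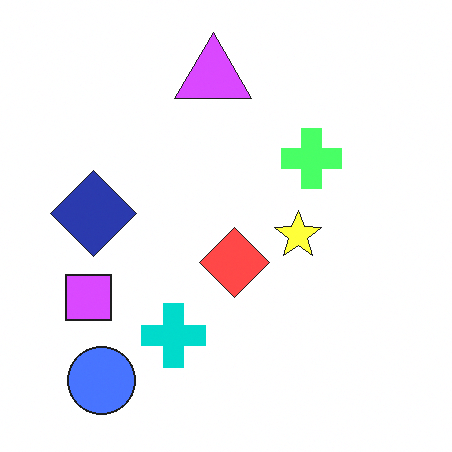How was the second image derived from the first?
The transformation is: noticeably brightened.

Every pixel — background and shapes alike — is uniformly brightened.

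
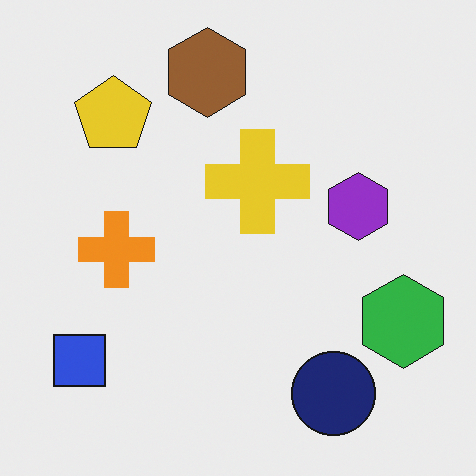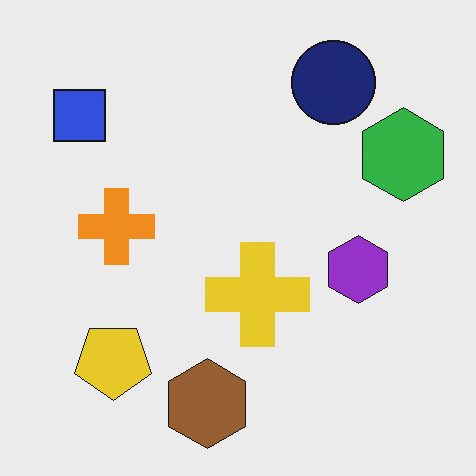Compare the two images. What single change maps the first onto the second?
The transformation is: flipped vertically (top ↔ bottom).

The brown hexagon is in the top of the first image and the bottom of the second — shapes on opposite sides of the horizontal midline have swapped in a mirror flip.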